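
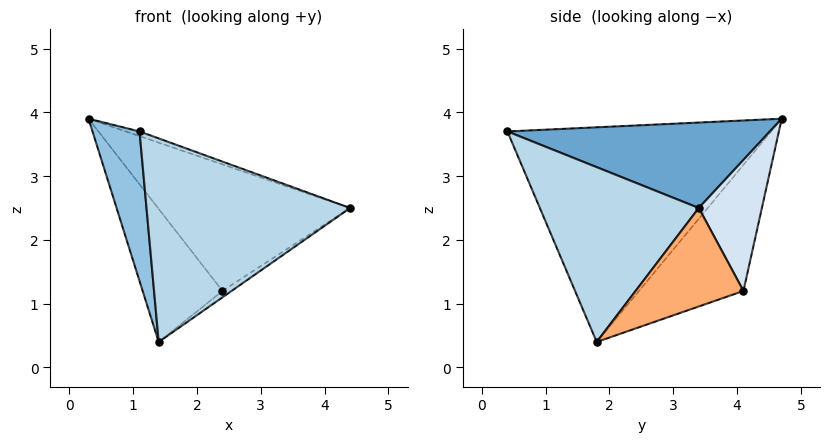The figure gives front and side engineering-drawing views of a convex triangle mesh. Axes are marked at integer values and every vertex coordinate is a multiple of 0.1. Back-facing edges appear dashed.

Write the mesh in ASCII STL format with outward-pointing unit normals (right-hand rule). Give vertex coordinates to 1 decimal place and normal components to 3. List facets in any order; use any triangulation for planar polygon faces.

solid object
 facet normal 0.328 0.017 0.945
  outer loop
   vertex 1.1 0.4 3.7
   vertex 4.4 3.4 2.5
   vertex 0.3 4.7 3.9
  endloop
 endfacet
 facet normal -0.972 -0.173 -0.162
  outer loop
   vertex 1.4 1.8 0.4
   vertex 1.1 0.4 3.7
   vertex 0.3 4.7 3.9
  endloop
 endfacet
 facet normal 0.593 -0.759 -0.268
  outer loop
   vertex 1.4 1.8 0.4
   vertex 4.4 3.4 2.5
   vertex 1.1 0.4 3.7
  endloop
 endfacet
 facet normal 0.312 0.950 0.032
  outer loop
   vertex 2.4 4.1 1.2
   vertex 0.3 4.7 3.9
   vertex 4.4 3.4 2.5
  endloop
 endfacet
 facet normal -0.635 0.485 -0.601
  outer loop
   vertex 2.4 4.1 1.2
   vertex 1.4 1.8 0.4
   vertex 0.3 4.7 3.9
  endloop
 endfacet
 facet normal 0.556 0.047 -0.830
  outer loop
   vertex 2.4 4.1 1.2
   vertex 4.4 3.4 2.5
   vertex 1.4 1.8 0.4
  endloop
 endfacet
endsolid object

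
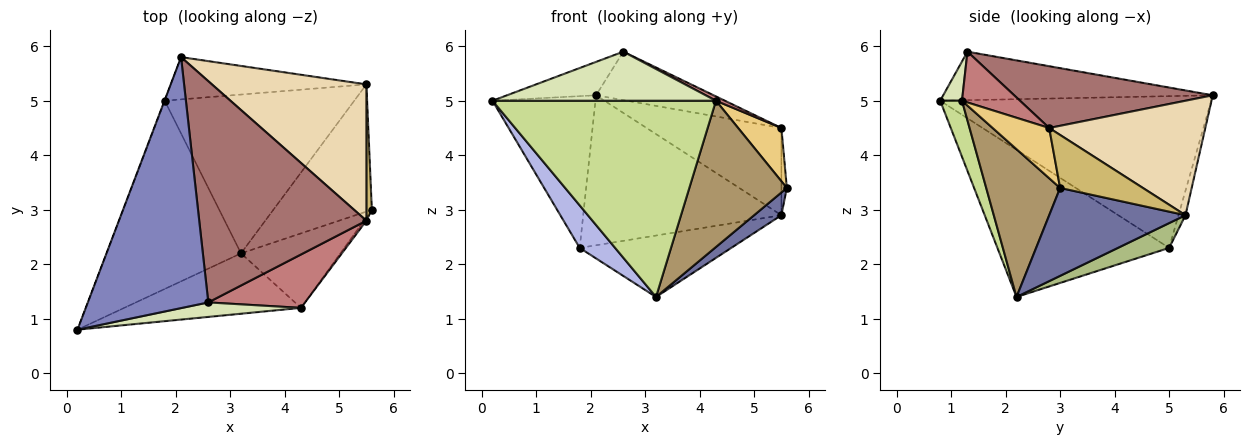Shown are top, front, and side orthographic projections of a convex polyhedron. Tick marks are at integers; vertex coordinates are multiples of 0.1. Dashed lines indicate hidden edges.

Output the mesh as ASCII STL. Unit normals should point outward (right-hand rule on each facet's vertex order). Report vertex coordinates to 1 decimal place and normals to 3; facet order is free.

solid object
 facet normal 0.660 -0.132 -0.739
  outer loop
   vertex 5.5 5.3 2.9
   vertex 5.6 3.0 3.4
   vertex 3.2 2.2 1.4
  endloop
 endfacet
 facet normal -0.371 0.122 0.921
  outer loop
   vertex 2.6 1.3 5.9
   vertex 2.1 5.8 5.1
   vertex 0.2 0.8 5.0
  endloop
 endfacet
 facet normal -0.935 0.355 -0.001
  outer loop
   vertex 1.8 5.0 2.3
   vertex 0.2 0.8 5.0
   vertex 2.1 5.8 5.1
  endloop
 endfacet
 facet normal -0.730 -0.151 -0.667
  outer loop
   vertex 1.8 5.0 2.3
   vertex 3.2 2.2 1.4
   vertex 0.2 0.8 5.0
  endloop
 endfacet
 facet normal -0.034 0.962 -0.271
  outer loop
   vertex 1.8 5.0 2.3
   vertex 2.1 5.8 5.1
   vertex 5.5 5.3 2.9
  endloop
 endfacet
 facet normal 0.121 0.358 -0.926
  outer loop
   vertex 1.8 5.0 2.3
   vertex 5.5 5.3 2.9
   vertex 3.2 2.2 1.4
  endloop
 endfacet
 facet normal 0.093 -0.952 -0.293
  outer loop
   vertex 4.3 1.2 5.0
   vertex 0.2 0.8 5.0
   vertex 3.2 2.2 1.4
  endloop
 endfacet
 facet normal 0.093 -0.955 0.282
  outer loop
   vertex 4.3 1.2 5.0
   vertex 2.6 1.3 5.9
   vertex 0.2 0.8 5.0
  endloop
 endfacet
 facet normal 0.560 -0.738 -0.376
  outer loop
   vertex 4.3 1.2 5.0
   vertex 3.2 2.2 1.4
   vertex 5.6 3.0 3.4
  endloop
 endfacet
 facet normal 0.993 0.065 0.102
  outer loop
   vertex 5.5 2.8 4.5
   vertex 5.6 3.0 3.4
   vertex 5.5 5.3 2.9
  endloop
 endfacet
 facet normal 0.794 -0.607 -0.038
  outer loop
   vertex 5.5 2.8 4.5
   vertex 4.3 1.2 5.0
   vertex 5.6 3.0 3.4
  endloop
 endfacet
 facet normal 0.530 0.457 0.714
  outer loop
   vertex 5.5 2.8 4.5
   vertex 5.5 5.3 2.9
   vertex 2.1 5.8 5.1
  endloop
 endfacet
 facet normal 0.340 0.201 0.919
  outer loop
   vertex 5.5 2.8 4.5
   vertex 2.1 5.8 5.1
   vertex 2.6 1.3 5.9
  endloop
 endfacet
 facet normal 0.463 -0.072 0.883
  outer loop
   vertex 5.5 2.8 4.5
   vertex 2.6 1.3 5.9
   vertex 4.3 1.2 5.0
  endloop
 endfacet
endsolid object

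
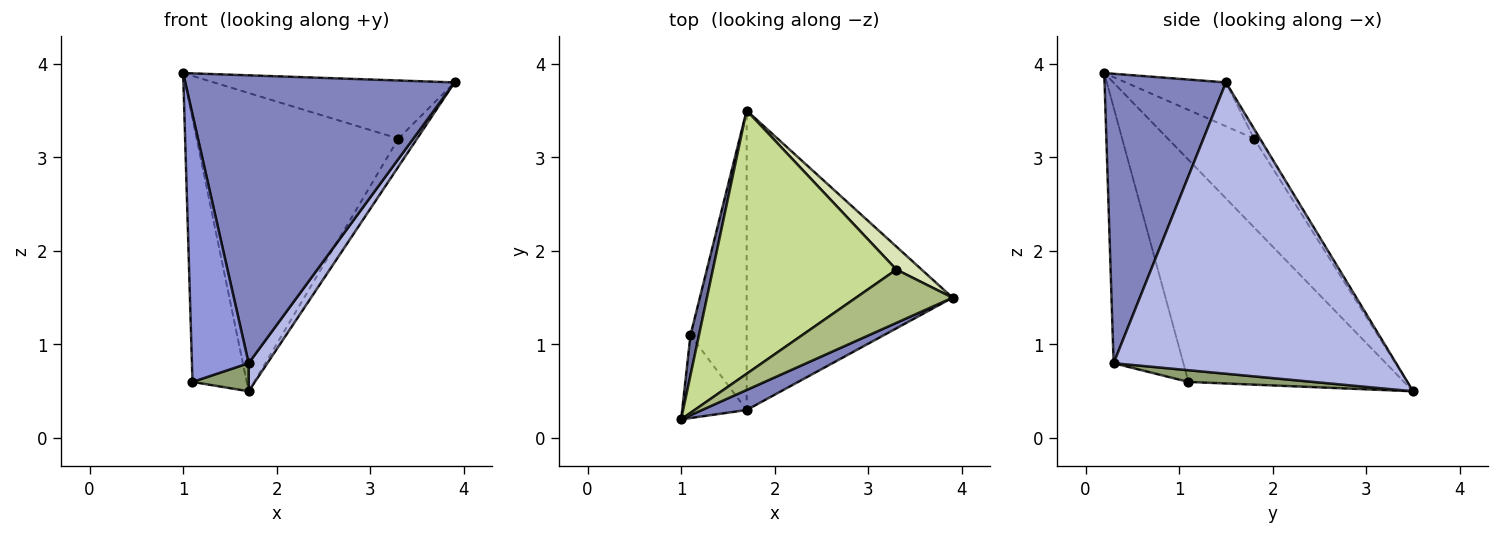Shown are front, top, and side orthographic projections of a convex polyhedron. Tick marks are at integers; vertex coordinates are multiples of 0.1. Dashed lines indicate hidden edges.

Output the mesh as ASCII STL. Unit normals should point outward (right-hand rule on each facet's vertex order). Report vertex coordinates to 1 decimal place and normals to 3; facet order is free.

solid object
 facet normal -0.969 0.244 0.037
  outer loop
   vertex 1.1 1.1 0.6
   vertex 1.0 0.2 3.9
   vertex 1.7 3.5 0.5
  endloop
 endfacet
 facet normal 0.410 -0.910 0.063
  outer loop
   vertex 1.7 0.3 0.8
   vertex 3.9 1.5 3.8
   vertex 1.0 0.2 3.9
  endloop
 endfacet
 facet normal -0.761 -0.619 -0.192
  outer loop
   vertex 1.7 0.3 0.8
   vertex 1.0 0.2 3.9
   vertex 1.1 1.1 0.6
  endloop
 endfacet
 facet normal 0.815 -0.054 -0.576
  outer loop
   vertex 1.7 0.3 0.8
   vertex 1.7 3.5 0.5
   vertex 3.9 1.5 3.8
  endloop
 endfacet
 facet normal 0.203 -0.091 -0.975
  outer loop
   vertex 1.7 0.3 0.8
   vertex 1.1 1.1 0.6
   vertex 1.7 3.5 0.5
  endloop
 endfacet
 facet normal -0.294 0.705 0.646
  outer loop
   vertex 3.3 1.8 3.2
   vertex 1.0 0.2 3.9
   vertex 3.9 1.5 3.8
  endloop
 endfacet
 facet normal -0.305 0.714 0.630
  outer loop
   vertex 3.3 1.8 3.2
   vertex 1.7 3.5 0.5
   vertex 1.0 0.2 3.9
  endloop
 endfacet
 facet normal -0.239 0.752 0.615
  outer loop
   vertex 3.3 1.8 3.2
   vertex 3.9 1.5 3.8
   vertex 1.7 3.5 0.5
  endloop
 endfacet
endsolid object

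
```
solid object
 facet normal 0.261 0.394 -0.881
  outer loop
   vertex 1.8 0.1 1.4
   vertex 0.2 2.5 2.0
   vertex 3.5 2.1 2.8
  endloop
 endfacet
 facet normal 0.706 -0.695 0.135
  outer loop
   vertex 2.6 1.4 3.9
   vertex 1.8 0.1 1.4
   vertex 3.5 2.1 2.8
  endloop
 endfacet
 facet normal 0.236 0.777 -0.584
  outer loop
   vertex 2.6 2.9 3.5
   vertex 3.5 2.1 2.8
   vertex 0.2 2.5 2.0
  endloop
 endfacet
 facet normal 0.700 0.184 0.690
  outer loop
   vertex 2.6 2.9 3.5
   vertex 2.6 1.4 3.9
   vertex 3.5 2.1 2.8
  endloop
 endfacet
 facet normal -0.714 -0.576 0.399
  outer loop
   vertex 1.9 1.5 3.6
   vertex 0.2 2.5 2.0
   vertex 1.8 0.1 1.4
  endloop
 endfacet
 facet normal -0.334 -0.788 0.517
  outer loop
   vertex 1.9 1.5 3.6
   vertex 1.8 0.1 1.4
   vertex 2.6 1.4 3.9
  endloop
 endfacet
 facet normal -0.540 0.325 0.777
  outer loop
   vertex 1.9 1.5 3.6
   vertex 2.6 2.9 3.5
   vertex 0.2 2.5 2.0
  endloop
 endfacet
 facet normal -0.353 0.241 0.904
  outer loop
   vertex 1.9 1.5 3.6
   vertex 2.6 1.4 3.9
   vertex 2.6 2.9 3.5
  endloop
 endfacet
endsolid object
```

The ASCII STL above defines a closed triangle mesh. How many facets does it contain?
8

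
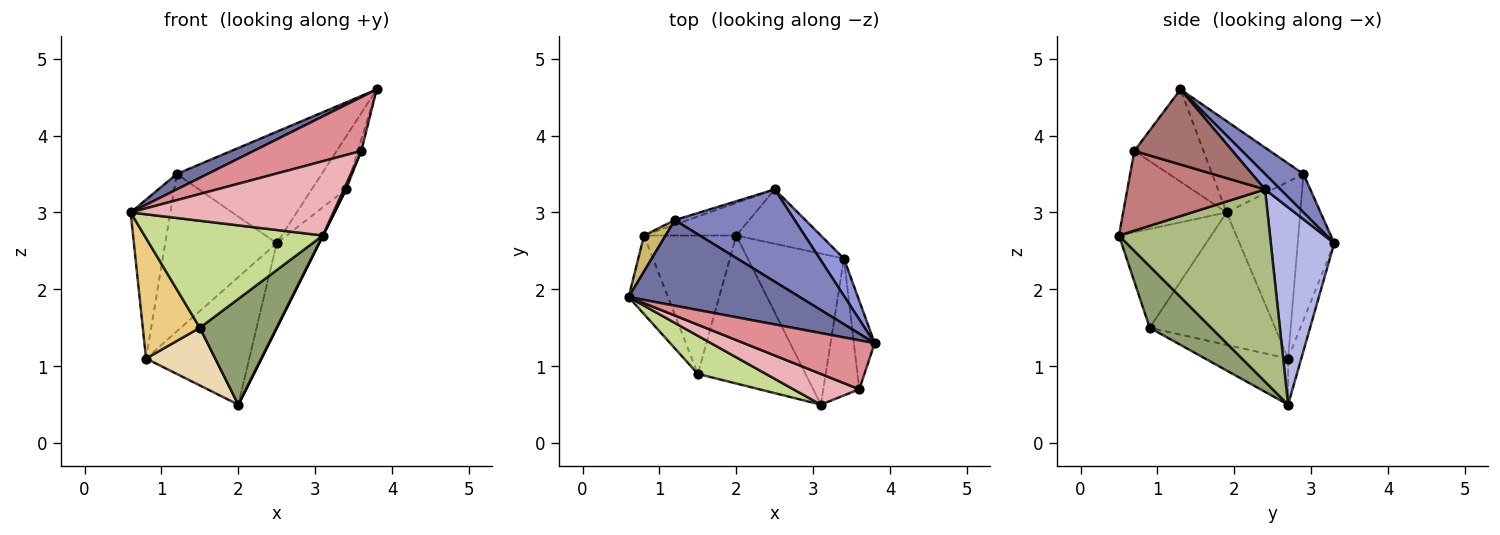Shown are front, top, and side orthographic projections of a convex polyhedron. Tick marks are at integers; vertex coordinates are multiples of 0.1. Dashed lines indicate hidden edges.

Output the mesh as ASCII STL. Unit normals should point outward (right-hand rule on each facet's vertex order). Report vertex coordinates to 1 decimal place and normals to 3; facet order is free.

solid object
 facet normal -0.465 -0.157 0.871
  outer loop
   vertex 1.2 2.9 3.5
   vertex 0.6 1.9 3.0
   vertex 3.8 1.3 4.6
  endloop
 endfacet
 facet normal 0.200 0.755 0.625
  outer loop
   vertex 1.2 2.9 3.5
   vertex 3.8 1.3 4.6
   vertex 2.5 3.3 2.6
  endloop
 endfacet
 facet normal 0.344 0.766 0.542
  outer loop
   vertex 3.4 2.4 3.3
   vertex 2.5 3.3 2.6
   vertex 3.8 1.3 4.6
  endloop
 endfacet
 facet normal 0.784 0.522 -0.336
  outer loop
   vertex 3.4 2.4 3.3
   vertex 2.0 2.7 0.5
   vertex 2.5 3.3 2.6
  endloop
 endfacet
 facet normal 0.422 -0.527 -0.738
  outer loop
   vertex 3.1 0.5 2.7
   vertex 1.5 0.9 1.5
   vertex 2.0 2.7 0.5
  endloop
 endfacet
 facet normal 0.894 0.000 -0.447
  outer loop
   vertex 3.1 0.5 2.7
   vertex 2.0 2.7 0.5
   vertex 3.4 2.4 3.3
  endloop
 endfacet
 facet normal -0.438 -0.847 0.302
  outer loop
   vertex 3.1 0.5 2.7
   vertex 0.6 1.9 3.0
   vertex 1.5 0.9 1.5
  endloop
 endfacet
 facet normal -0.123 0.962 -0.246
  outer loop
   vertex 0.8 2.7 1.1
   vertex 2.5 3.3 2.6
   vertex 2.0 2.7 0.5
  endloop
 endfacet
 facet normal -0.311 0.950 -0.027
  outer loop
   vertex 0.8 2.7 1.1
   vertex 1.2 2.9 3.5
   vertex 2.5 3.3 2.6
  endloop
 endfacet
 facet normal -0.875 0.472 0.107
  outer loop
   vertex 0.8 2.7 1.1
   vertex 0.6 1.9 3.0
   vertex 1.2 2.9 3.5
  endloop
 endfacet
 facet normal -0.879 -0.400 -0.261
  outer loop
   vertex 0.8 2.7 1.1
   vertex 1.5 0.9 1.5
   vertex 0.6 1.9 3.0
  endloop
 endfacet
 facet normal -0.419 -0.349 -0.838
  outer loop
   vertex 0.8 2.7 1.1
   vertex 2.0 2.7 0.5
   vertex 1.5 0.9 1.5
  endloop
 endfacet
 facet normal 0.963 0.035 -0.267
  outer loop
   vertex 3.6 0.7 3.8
   vertex 3.4 2.4 3.3
   vertex 3.8 1.3 4.6
  endloop
 endfacet
 facet normal 0.911 -0.014 -0.412
  outer loop
   vertex 3.6 0.7 3.8
   vertex 3.1 0.5 2.7
   vertex 3.4 2.4 3.3
  endloop
 endfacet
 facet normal -0.429 -0.668 0.608
  outer loop
   vertex 3.6 0.7 3.8
   vertex 3.8 1.3 4.6
   vertex 0.6 1.9 3.0
  endloop
 endfacet
 facet normal -0.427 -0.836 0.346
  outer loop
   vertex 3.6 0.7 3.8
   vertex 0.6 1.9 3.0
   vertex 3.1 0.5 2.7
  endloop
 endfacet
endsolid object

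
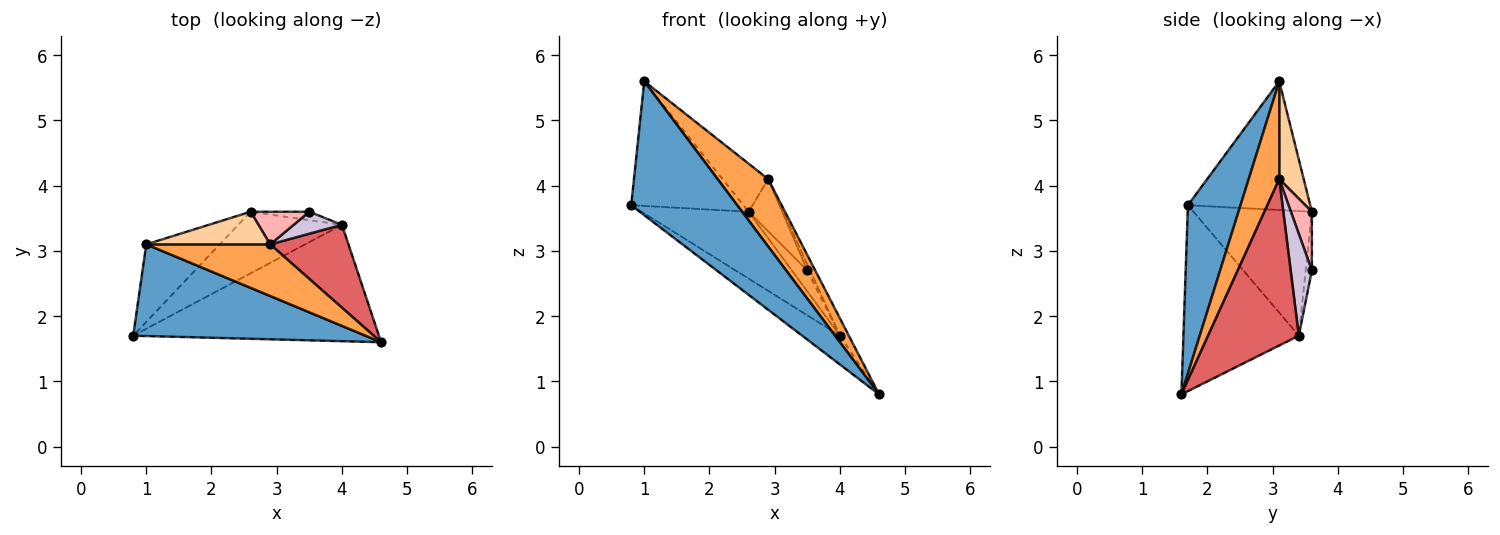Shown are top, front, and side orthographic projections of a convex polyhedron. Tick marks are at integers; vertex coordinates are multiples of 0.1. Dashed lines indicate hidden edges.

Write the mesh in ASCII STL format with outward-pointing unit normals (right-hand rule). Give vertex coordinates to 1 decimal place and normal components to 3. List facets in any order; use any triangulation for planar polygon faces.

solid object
 facet normal 0.379 -0.764 0.523
  outer loop
   vertex 1.0 3.1 5.6
   vertex 0.8 1.7 3.7
   vertex 4.6 1.6 0.8
  endloop
 endfacet
 facet normal -0.679 0.623 -0.388
  outer loop
   vertex 1.0 3.1 5.6
   vertex 2.6 3.6 3.6
   vertex 0.8 1.7 3.7
  endloop
 endfacet
 facet normal 0.433 -0.716 0.548
  outer loop
   vertex 2.9 3.1 4.1
   vertex 1.0 3.1 5.6
   vertex 4.6 1.6 0.8
  endloop
 endfacet
 facet normal 0.405 0.756 0.513
  outer loop
   vertex 2.9 3.1 4.1
   vertex 2.6 3.6 3.6
   vertex 1.0 3.1 5.6
  endloop
 endfacet
 facet normal -0.592 0.194 -0.782
  outer loop
   vertex 4.0 3.4 1.7
   vertex 4.6 1.6 0.8
   vertex 0.8 1.7 3.7
  endloop
 endfacet
 facet normal -0.631 0.570 -0.525
  outer loop
   vertex 4.0 3.4 1.7
   vertex 0.8 1.7 3.7
   vertex 2.6 3.6 3.6
  endloop
 endfacet
 facet normal 0.901 0.088 0.424
  outer loop
   vertex 4.0 3.4 1.7
   vertex 2.9 3.1 4.1
   vertex 4.6 1.6 0.8
  endloop
 endfacet
 facet normal 0.468 0.749 0.468
  outer loop
   vertex 3.5 3.6 2.7
   vertex 2.6 3.6 3.6
   vertex 2.9 3.1 4.1
  endloop
 endfacet
 facet normal -0.348 0.870 -0.348
  outer loop
   vertex 3.5 3.6 2.7
   vertex 4.0 3.4 1.7
   vertex 2.6 3.6 3.6
  endloop
 endfacet
 facet normal 0.898 0.115 0.426
  outer loop
   vertex 3.5 3.6 2.7
   vertex 2.9 3.1 4.1
   vertex 4.0 3.4 1.7
  endloop
 endfacet
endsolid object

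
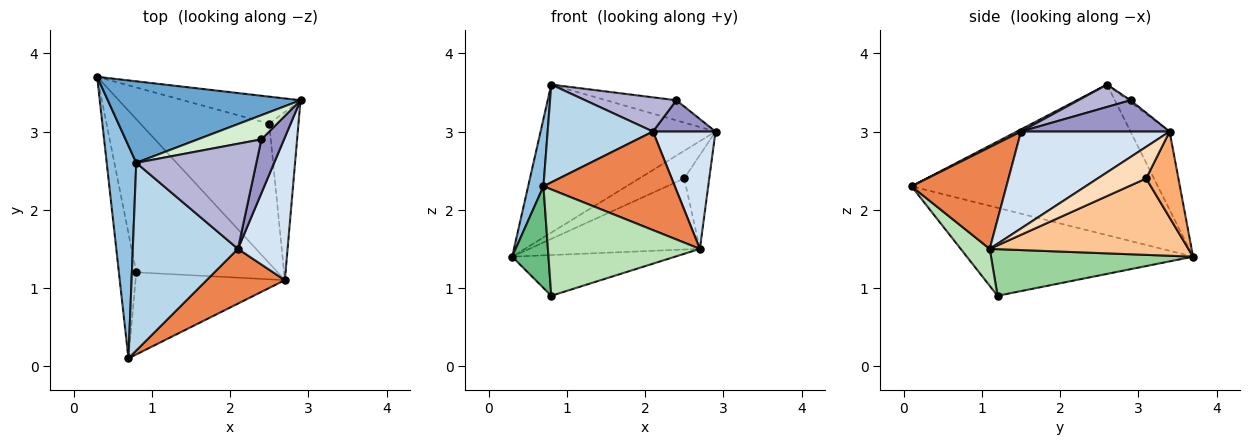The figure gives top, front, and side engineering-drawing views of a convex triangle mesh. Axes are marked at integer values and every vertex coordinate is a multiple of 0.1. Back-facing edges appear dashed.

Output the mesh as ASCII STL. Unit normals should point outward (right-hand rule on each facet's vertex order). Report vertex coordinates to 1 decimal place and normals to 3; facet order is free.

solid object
 facet normal -0.192 0.860 0.473
  outer loop
   vertex 0.8 2.6 3.6
   vertex 2.9 3.4 3.0
   vertex 0.3 3.7 1.4
  endloop
 endfacet
 facet normal -0.979 -0.061 0.192
  outer loop
   vertex 0.8 2.6 3.6
   vertex 0.3 3.7 1.4
   vertex 0.7 0.1 2.3
  endloop
 endfacet
 facet normal 0.018 -0.462 0.887
  outer loop
   vertex 2.1 1.5 3.0
   vertex 0.8 2.6 3.6
   vertex 0.7 0.1 2.3
  endloop
 endfacet
 facet normal 0.833 -0.351 0.427
  outer loop
   vertex 2.1 1.5 3.0
   vertex 2.7 1.1 1.5
   vertex 2.9 3.4 3.0
  endloop
 endfacet
 facet normal 0.534 -0.739 0.411
  outer loop
   vertex 2.1 1.5 3.0
   vertex 0.7 0.1 2.3
   vertex 2.7 1.1 1.5
  endloop
 endfacet
 facet normal 0.456 0.636 -0.622
  outer loop
   vertex 2.5 3.1 2.4
   vertex 0.3 3.7 1.4
   vertex 2.9 3.4 3.0
  endloop
 endfacet
 facet normal 0.467 0.401 -0.788
  outer loop
   vertex 2.5 3.1 2.4
   vertex 2.7 1.1 1.5
   vertex 0.3 3.7 1.4
  endloop
 endfacet
 facet normal 0.687 0.354 -0.635
  outer loop
   vertex 2.5 3.1 2.4
   vertex 2.9 3.4 3.0
   vertex 2.7 1.1 1.5
  endloop
 endfacet
 facet normal -0.969 -0.156 -0.191
  outer loop
   vertex 0.8 1.2 0.9
   vertex 0.7 0.1 2.3
   vertex 0.3 3.7 1.4
  endloop
 endfacet
 facet normal 0.304 0.245 -0.921
  outer loop
   vertex 0.8 1.2 0.9
   vertex 0.3 3.7 1.4
   vertex 2.7 1.1 1.5
  endloop
 endfacet
 facet normal 0.150 -0.783 -0.604
  outer loop
   vertex 0.8 1.2 0.9
   vertex 2.7 1.1 1.5
   vertex 0.7 0.1 2.3
  endloop
 endfacet
 facet normal -0.024 0.639 0.769
  outer loop
   vertex 2.4 2.9 3.4
   vertex 2.9 3.4 3.0
   vertex 0.8 2.6 3.6
  endloop
 endfacet
 facet normal 0.767 -0.323 0.555
  outer loop
   vertex 2.4 2.9 3.4
   vertex 2.1 1.5 3.0
   vertex 2.9 3.4 3.0
  endloop
 endfacet
 facet normal 0.174 -0.305 0.936
  outer loop
   vertex 2.4 2.9 3.4
   vertex 0.8 2.6 3.6
   vertex 2.1 1.5 3.0
  endloop
 endfacet
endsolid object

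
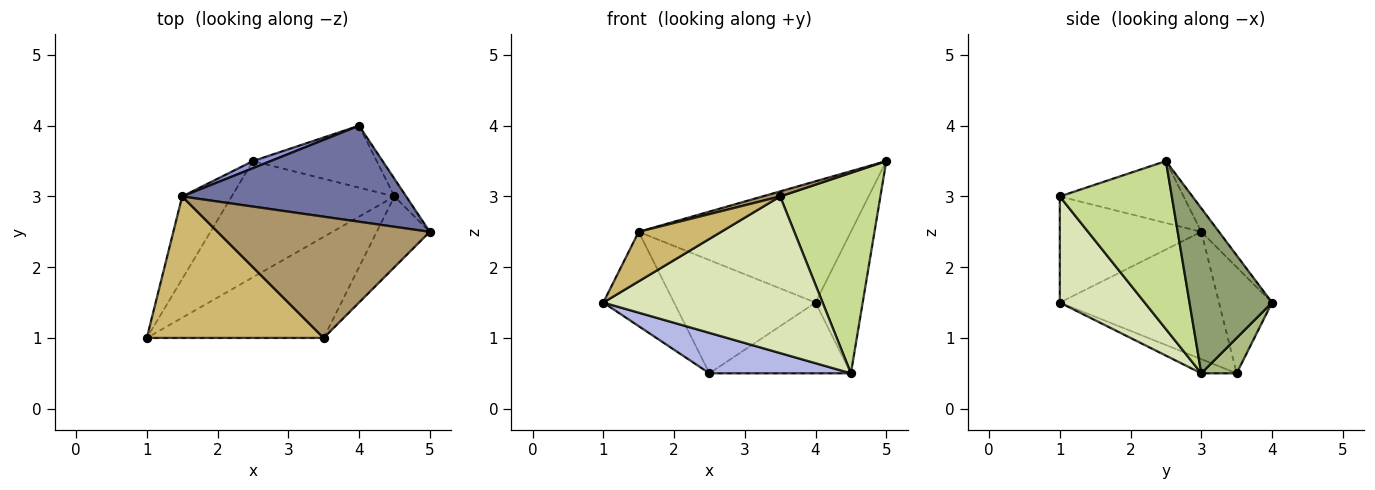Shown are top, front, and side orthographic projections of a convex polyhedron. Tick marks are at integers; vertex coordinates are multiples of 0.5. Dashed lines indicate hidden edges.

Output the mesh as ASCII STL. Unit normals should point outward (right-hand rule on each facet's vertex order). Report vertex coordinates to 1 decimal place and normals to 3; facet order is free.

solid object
 facet normal -0.065 0.782 0.619
  outer loop
   vertex 1.5 3.0 2.5
   vertex 5.0 2.5 3.5
   vertex 4.0 4.0 1.5
  endloop
 endfacet
 facet normal -0.861 0.383 -0.335
  outer loop
   vertex 1.5 3.0 2.5
   vertex 2.5 3.5 0.5
   vertex 1.0 1.0 1.5
  endloop
 endfacet
 facet normal -0.351 0.935 0.058
  outer loop
   vertex 1.5 3.0 2.5
   vertex 4.0 4.0 1.5
   vertex 2.5 3.5 0.5
  endloop
 endfacet
 facet normal -0.082 -0.327 -0.941
  outer loop
   vertex 4.5 3.0 0.5
   vertex 1.0 1.0 1.5
   vertex 2.5 3.5 0.5
  endloop
 endfacet
 facet normal 0.867 0.495 -0.062
  outer loop
   vertex 4.5 3.0 0.5
   vertex 4.0 4.0 1.5
   vertex 5.0 2.5 3.5
  endloop
 endfacet
 facet normal 0.185 0.740 -0.647
  outer loop
   vertex 4.5 3.0 0.5
   vertex 2.5 3.5 0.5
   vertex 4.0 4.0 1.5
  endloop
 endfacet
 facet normal 0.725 -0.649 -0.229
  outer loop
   vertex 3.5 1.0 3.0
   vertex 4.5 3.0 0.5
   vertex 5.0 2.5 3.5
  endloop
 endfacet
 facet normal 0.309 -0.799 -0.516
  outer loop
   vertex 3.5 1.0 3.0
   vertex 1.0 1.0 1.5
   vertex 4.5 3.0 0.5
  endloop
 endfacet
 facet normal -0.280 -0.040 0.959
  outer loop
   vertex 3.5 1.0 3.0
   vertex 5.0 2.5 3.5
   vertex 1.5 3.0 2.5
  endloop
 endfacet
 facet normal -0.493 -0.287 0.821
  outer loop
   vertex 3.5 1.0 3.0
   vertex 1.5 3.0 2.5
   vertex 1.0 1.0 1.5
  endloop
 endfacet
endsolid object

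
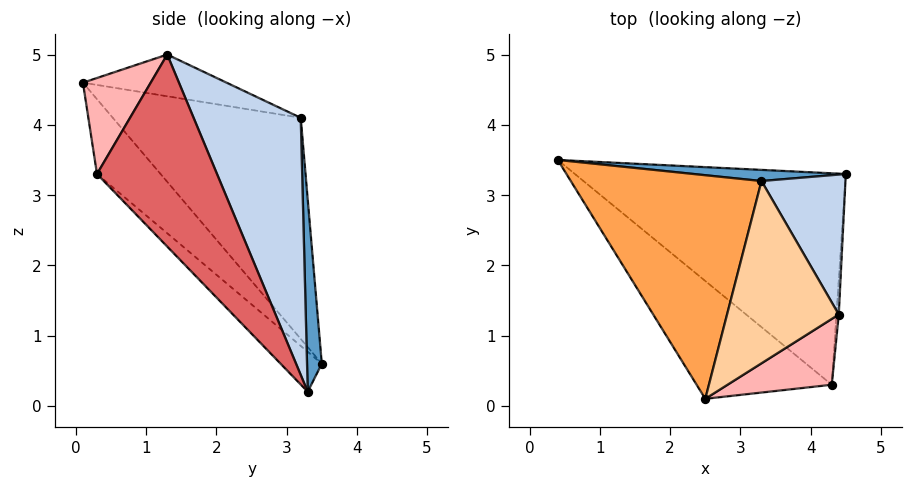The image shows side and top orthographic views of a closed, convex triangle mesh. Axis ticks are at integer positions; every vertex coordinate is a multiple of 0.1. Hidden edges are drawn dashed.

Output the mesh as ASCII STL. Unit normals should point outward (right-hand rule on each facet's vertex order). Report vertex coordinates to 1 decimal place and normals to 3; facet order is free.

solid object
 facet normal 0.053 0.998 0.042
  outer loop
   vertex 3.3 3.2 4.1
   vertex 4.5 3.3 0.2
   vertex 0.4 3.5 0.6
  endloop
 endfacet
 facet normal 0.780 0.572 0.255
  outer loop
   vertex 3.3 3.2 4.1
   vertex 4.4 1.3 5.0
   vertex 4.5 3.3 0.2
  endloop
 endfacet
 facet normal -0.725 0.288 0.625
  outer loop
   vertex 3.3 3.2 4.1
   vertex 0.4 3.5 0.6
   vertex 2.5 0.1 4.6
  endloop
 endfacet
 facet normal -0.340 0.235 0.911
  outer loop
   vertex 3.3 3.2 4.1
   vertex 2.5 0.1 4.6
   vertex 4.4 1.3 5.0
  endloop
 endfacet
 facet normal -0.103 -0.712 -0.695
  outer loop
   vertex 4.3 0.3 3.3
   vertex 0.4 3.5 0.6
   vertex 4.5 3.3 0.2
  endloop
 endfacet
 facet normal -0.291 -0.799 -0.526
  outer loop
   vertex 4.3 0.3 3.3
   vertex 2.5 0.1 4.6
   vertex 0.4 3.5 0.6
  endloop
 endfacet
 facet normal 0.997 -0.079 -0.012
  outer loop
   vertex 4.3 0.3 3.3
   vertex 4.5 3.3 0.2
   vertex 4.4 1.3 5.0
  endloop
 endfacet
 facet normal 0.410 -0.797 0.445
  outer loop
   vertex 4.3 0.3 3.3
   vertex 4.4 1.3 5.0
   vertex 2.5 0.1 4.6
  endloop
 endfacet
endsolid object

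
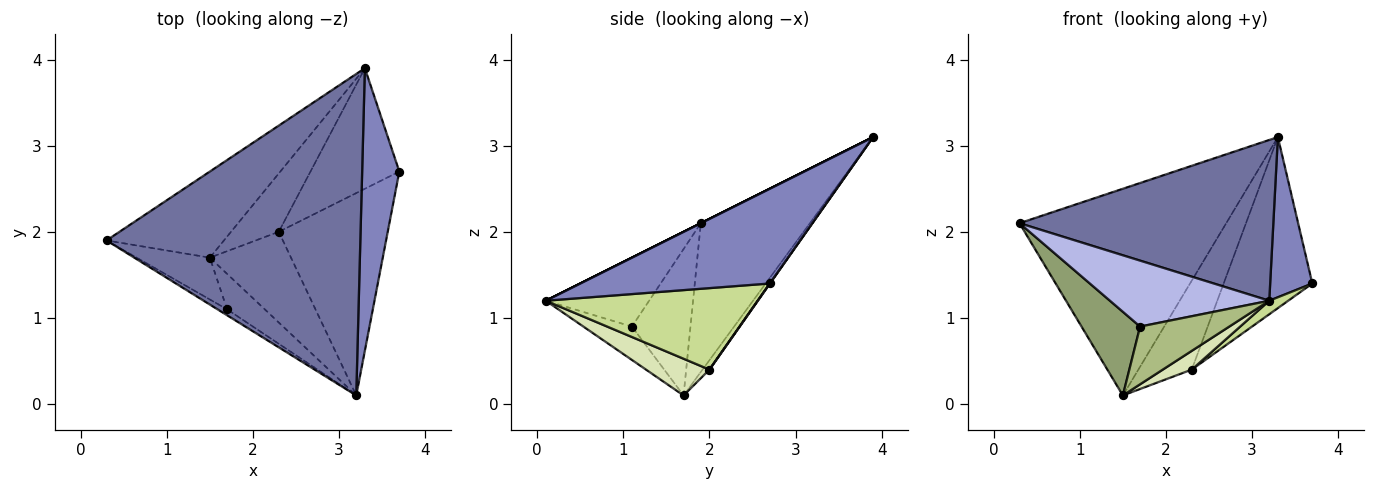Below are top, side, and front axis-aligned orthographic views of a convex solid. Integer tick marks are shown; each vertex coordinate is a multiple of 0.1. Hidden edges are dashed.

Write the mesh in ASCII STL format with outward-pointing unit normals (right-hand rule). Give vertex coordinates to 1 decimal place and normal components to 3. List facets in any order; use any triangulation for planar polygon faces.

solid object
 facet normal 0.000 -0.447 0.894
  outer loop
   vertex 3.3 3.9 3.1
   vertex 0.3 1.9 2.1
   vertex 3.2 0.1 1.2
  endloop
 endfacet
 facet normal 0.912 -0.203 0.358
  outer loop
   vertex 3.3 3.9 3.1
   vertex 3.2 0.1 1.2
   vertex 3.7 2.7 1.4
  endloop
 endfacet
 facet normal -0.438 0.830 -0.346
  outer loop
   vertex 3.3 3.9 3.1
   vertex 1.5 1.7 0.1
   vertex 0.3 1.9 2.1
  endloop
 endfacet
 facet normal -0.543 -0.837 -0.075
  outer loop
   vertex 1.7 1.1 0.9
   vertex 3.2 0.1 1.2
   vertex 0.3 1.9 2.1
  endloop
 endfacet
 facet normal -0.667 -0.667 -0.333
  outer loop
   vertex 1.7 1.1 0.9
   vertex 0.3 1.9 2.1
   vertex 1.5 1.7 0.1
  endloop
 endfacet
 facet normal -0.420 -0.773 -0.475
  outer loop
   vertex 1.7 1.1 0.9
   vertex 1.5 1.7 0.1
   vertex 3.2 0.1 1.2
  endloop
 endfacet
 facet normal 0.598 -0.053 -0.800
  outer loop
   vertex 2.3 2.0 0.4
   vertex 3.7 2.7 1.4
   vertex 3.2 0.1 1.2
  endloop
 endfacet
 facet normal 0.405 -0.185 -0.895
  outer loop
   vertex 2.3 2.0 0.4
   vertex 3.2 0.1 1.2
   vertex 1.5 1.7 0.1
  endloop
 endfacet
 facet normal 0.003 0.817 -0.576
  outer loop
   vertex 2.3 2.0 0.4
   vertex 3.3 3.9 3.1
   vertex 3.7 2.7 1.4
  endloop
 endfacet
 facet normal -0.107 0.831 -0.545
  outer loop
   vertex 2.3 2.0 0.4
   vertex 1.5 1.7 0.1
   vertex 3.3 3.9 3.1
  endloop
 endfacet
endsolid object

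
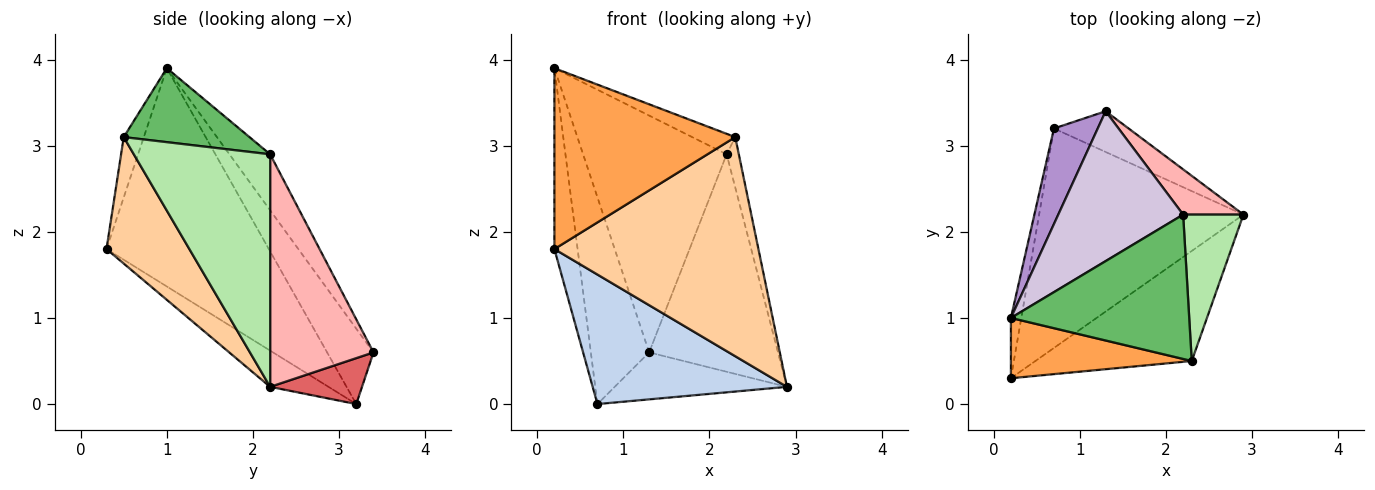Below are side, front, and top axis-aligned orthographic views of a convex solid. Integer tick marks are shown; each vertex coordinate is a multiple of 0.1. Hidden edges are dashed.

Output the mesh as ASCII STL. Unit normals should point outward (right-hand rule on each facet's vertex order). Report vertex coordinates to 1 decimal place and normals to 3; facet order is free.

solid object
 facet normal -0.989 0.141 -0.047
  outer loop
   vertex 0.2 0.3 1.8
   vertex 0.2 1.0 3.9
   vertex 0.7 3.2 0.0
  endloop
 endfacet
 facet normal -0.151 -0.502 -0.851
  outer loop
   vertex 0.2 0.3 1.8
   vertex 0.7 3.2 0.0
   vertex 2.9 2.2 0.2
  endloop
 endfacet
 facet normal -0.105 -0.943 0.314
  outer loop
   vertex 2.3 0.5 3.1
   vertex 0.2 1.0 3.9
   vertex 0.2 0.3 1.8
  endloop
 endfacet
 facet normal 0.341 -0.840 -0.422
  outer loop
   vertex 2.3 0.5 3.1
   vertex 0.2 0.3 1.8
   vertex 2.9 2.2 0.2
  endloop
 endfacet
 facet normal 0.380 0.130 0.916
  outer loop
   vertex 2.2 2.2 2.9
   vertex 0.2 1.0 3.9
   vertex 2.3 0.5 3.1
  endloop
 endfacet
 facet normal 0.964 0.086 0.250
  outer loop
   vertex 2.2 2.2 2.9
   vertex 2.3 0.5 3.1
   vertex 2.9 2.2 0.2
  endloop
 endfacet
 facet normal 0.374 0.701 -0.607
  outer loop
   vertex 1.3 3.4 0.6
   vertex 2.9 2.2 0.2
   vertex 0.7 3.2 0.0
  endloop
 endfacet
 facet normal 0.618 0.770 0.160
  outer loop
   vertex 1.3 3.4 0.6
   vertex 2.2 2.2 2.9
   vertex 2.9 2.2 0.2
  endloop
 endfacet
 facet normal -0.585 0.736 0.340
  outer loop
   vertex 1.3 3.4 0.6
   vertex 0.7 3.2 0.0
   vertex 0.2 1.0 3.9
  endloop
 endfacet
 facet normal -0.233 0.822 0.520
  outer loop
   vertex 1.3 3.4 0.6
   vertex 0.2 1.0 3.9
   vertex 2.2 2.2 2.9
  endloop
 endfacet
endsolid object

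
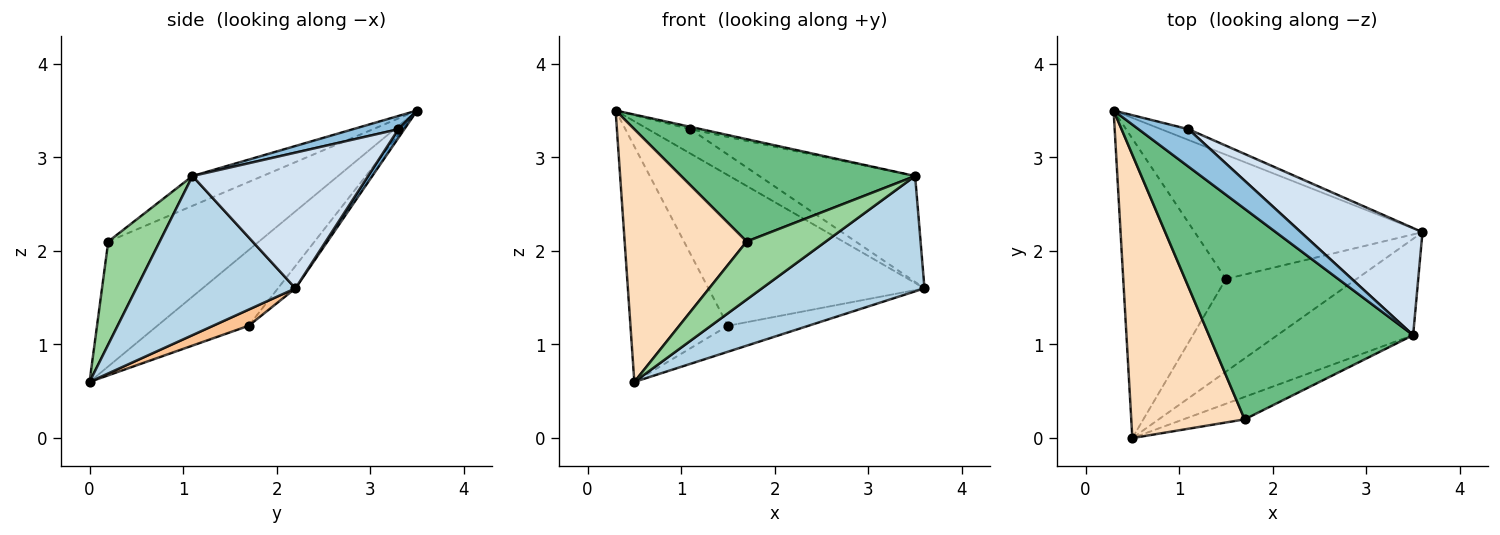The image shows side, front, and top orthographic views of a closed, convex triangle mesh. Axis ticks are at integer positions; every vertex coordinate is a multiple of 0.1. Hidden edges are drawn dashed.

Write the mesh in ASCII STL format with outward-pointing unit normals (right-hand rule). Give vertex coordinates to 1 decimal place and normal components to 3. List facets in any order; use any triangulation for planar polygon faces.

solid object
 facet normal 0.127 0.907 -0.401
  outer loop
   vertex 1.1 3.3 3.3
   vertex 3.6 2.2 1.6
   vertex 0.3 3.5 3.5
  endloop
 endfacet
 facet normal 0.256 0.060 0.965
  outer loop
   vertex 3.5 1.1 2.8
   vertex 1.1 3.3 3.3
   vertex 0.3 3.5 3.5
  endloop
 endfacet
 facet normal 0.601 -0.614 -0.512
  outer loop
   vertex 3.5 1.1 2.8
   vertex 0.5 0.0 0.6
   vertex 3.6 2.2 1.6
  endloop
 endfacet
 facet normal 0.621 0.551 0.557
  outer loop
   vertex 3.5 1.1 2.8
   vertex 3.6 2.2 1.6
   vertex 1.1 3.3 3.3
  endloop
 endfacet
 facet normal -0.062 0.770 -0.635
  outer loop
   vertex 1.5 1.7 1.2
   vertex 0.3 3.5 3.5
   vertex 3.6 2.2 1.6
  endloop
 endfacet
 facet normal -0.501 0.535 -0.680
  outer loop
   vertex 1.5 1.7 1.2
   vertex 0.5 0.0 0.6
   vertex 0.3 3.5 3.5
  endloop
 endfacet
 facet normal 0.118 0.268 -0.956
  outer loop
   vertex 1.5 1.7 1.2
   vertex 3.6 2.2 1.6
   vertex 0.5 0.0 0.6
  endloop
 endfacet
 facet normal -0.635 -0.514 0.577
  outer loop
   vertex 1.7 0.2 2.1
   vertex 0.3 3.5 3.5
   vertex 0.5 0.0 0.6
  endloop
 endfacet
 facet normal -0.130 -0.433 0.892
  outer loop
   vertex 1.7 0.2 2.1
   vertex 3.5 1.1 2.8
   vertex 0.3 3.5 3.5
  endloop
 endfacet
 facet normal 0.519 -0.797 -0.309
  outer loop
   vertex 1.7 0.2 2.1
   vertex 0.5 0.0 0.6
   vertex 3.5 1.1 2.8
  endloop
 endfacet
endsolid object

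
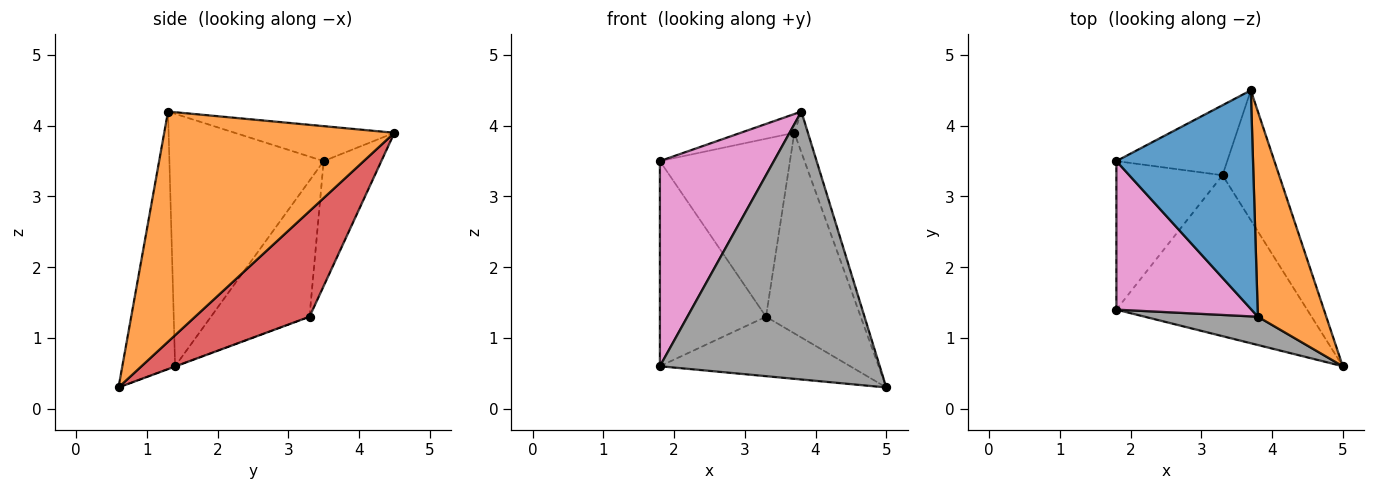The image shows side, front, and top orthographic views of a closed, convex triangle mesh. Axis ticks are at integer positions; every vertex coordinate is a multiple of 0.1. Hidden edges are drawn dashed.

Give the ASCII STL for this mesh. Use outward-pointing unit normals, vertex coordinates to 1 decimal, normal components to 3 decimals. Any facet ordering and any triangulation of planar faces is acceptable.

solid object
 facet normal -0.247 0.083 0.966
  outer loop
   vertex 3.8 1.3 4.2
   vertex 3.7 4.5 3.9
   vertex 1.8 3.5 3.5
  endloop
 endfacet
 facet normal 0.957 0.057 0.284
  outer loop
   vertex 3.8 1.3 4.2
   vertex 5.0 0.6 0.3
   vertex 3.7 4.5 3.9
  endloop
 endfacet
 facet normal -0.382 0.860 -0.338
  outer loop
   vertex 3.3 3.3 1.3
   vertex 1.8 3.5 3.5
   vertex 3.7 4.5 3.9
  endloop
 endfacet
 facet normal 0.712 0.590 -0.382
  outer loop
   vertex 3.3 3.3 1.3
   vertex 3.7 4.5 3.9
   vertex 5.0 0.6 0.3
  endloop
 endfacet
 facet normal -0.601 0.647 -0.469
  outer loop
   vertex 1.8 1.4 0.6
   vertex 1.8 3.5 3.5
   vertex 3.3 3.3 1.3
  endloop
 endfacet
 facet normal -0.001 0.347 -0.938
  outer loop
   vertex 1.8 1.4 0.6
   vertex 3.3 3.3 1.3
   vertex 5.0 0.6 0.3
  endloop
 endfacet
 facet normal -0.739 -0.546 0.395
  outer loop
   vertex 1.8 1.4 0.6
   vertex 3.8 1.3 4.2
   vertex 1.8 3.5 3.5
  endloop
 endfacet
 facet normal -0.232 -0.967 0.102
  outer loop
   vertex 1.8 1.4 0.6
   vertex 5.0 0.6 0.3
   vertex 3.8 1.3 4.2
  endloop
 endfacet
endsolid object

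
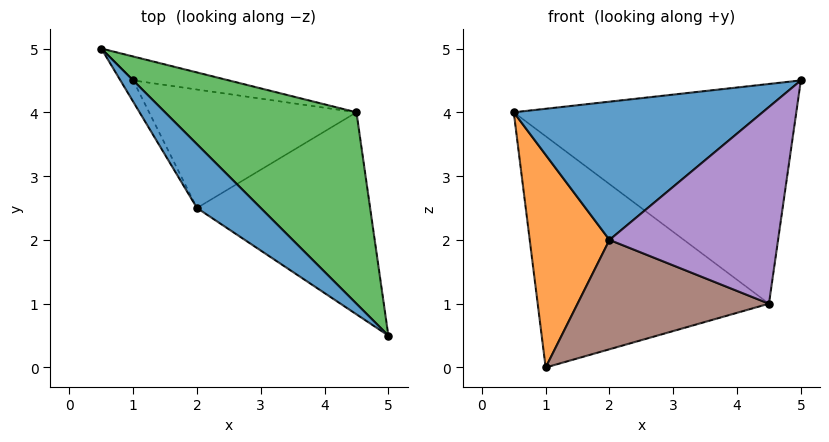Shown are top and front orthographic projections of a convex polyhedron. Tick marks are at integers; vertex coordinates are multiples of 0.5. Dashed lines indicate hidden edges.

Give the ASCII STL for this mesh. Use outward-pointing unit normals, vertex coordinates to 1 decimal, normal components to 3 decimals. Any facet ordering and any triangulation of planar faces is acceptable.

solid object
 facet normal -0.690 -0.657 0.303
  outer loop
   vertex 2.0 2.5 2.0
   vertex 5.0 0.5 4.5
   vertex 0.5 5.0 4.0
  endloop
 endfacet
 facet normal -0.873 -0.485 -0.049
  outer loop
   vertex 1.0 4.5 0.0
   vertex 2.0 2.5 2.0
   vertex 0.5 5.0 4.0
  endloop
 endfacet
 facet normal 0.563 0.623 0.543
  outer loop
   vertex 4.5 4.0 1.0
   vertex 0.5 5.0 4.0
   vertex 5.0 0.5 4.5
  endloop
 endfacet
 facet normal 0.169 0.980 -0.101
  outer loop
   vertex 4.5 4.0 1.0
   vertex 1.0 4.5 0.0
   vertex 0.5 5.0 4.0
  endloop
 endfacet
 facet normal 0.131 -0.692 -0.710
  outer loop
   vertex 4.5 4.0 1.0
   vertex 5.0 0.5 4.5
   vertex 2.0 2.5 2.0
  endloop
 endfacet
 facet normal 0.112 -0.674 -0.730
  outer loop
   vertex 4.5 4.0 1.0
   vertex 2.0 2.5 2.0
   vertex 1.0 4.5 0.0
  endloop
 endfacet
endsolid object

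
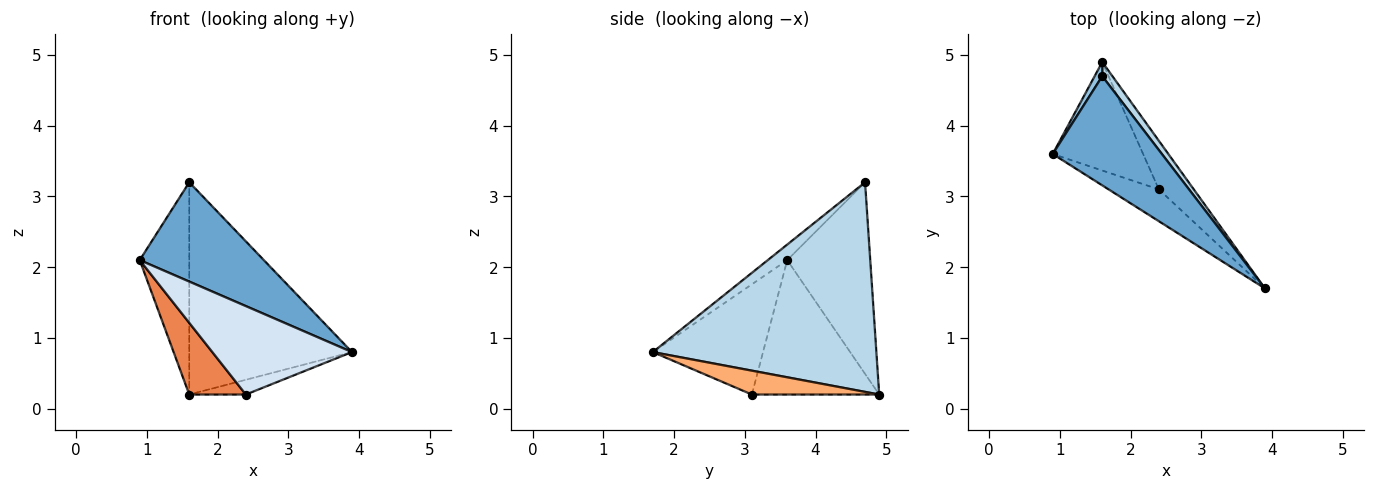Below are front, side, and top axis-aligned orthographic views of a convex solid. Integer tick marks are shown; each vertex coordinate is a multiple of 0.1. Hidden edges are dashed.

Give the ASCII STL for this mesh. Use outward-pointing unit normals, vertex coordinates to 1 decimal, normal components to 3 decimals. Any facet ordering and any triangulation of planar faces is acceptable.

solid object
 facet normal -0.105 -0.669 0.736
  outer loop
   vertex 1.6 4.7 3.2
   vertex 0.9 3.6 2.1
   vertex 3.9 1.7 0.8
  endloop
 endfacet
 facet normal -0.858 0.512 0.034
  outer loop
   vertex 1.6 4.7 3.2
   vertex 1.6 4.9 0.2
   vertex 0.9 3.6 2.1
  endloop
 endfacet
 facet normal 0.808 0.588 0.039
  outer loop
   vertex 1.6 4.7 3.2
   vertex 3.9 1.7 0.8
   vertex 1.6 4.9 0.2
  endloop
 endfacet
 facet normal -0.596 -0.755 -0.272
  outer loop
   vertex 2.4 3.1 0.2
   vertex 3.9 1.7 0.8
   vertex 0.9 3.6 2.1
  endloop
 endfacet
 facet normal -0.779 -0.346 -0.524
  outer loop
   vertex 2.4 3.1 0.2
   vertex 0.9 3.6 2.1
   vertex 1.6 4.9 0.2
  endloop
 endfacet
 facet normal 0.547 0.243 -0.801
  outer loop
   vertex 2.4 3.1 0.2
   vertex 1.6 4.9 0.2
   vertex 3.9 1.7 0.8
  endloop
 endfacet
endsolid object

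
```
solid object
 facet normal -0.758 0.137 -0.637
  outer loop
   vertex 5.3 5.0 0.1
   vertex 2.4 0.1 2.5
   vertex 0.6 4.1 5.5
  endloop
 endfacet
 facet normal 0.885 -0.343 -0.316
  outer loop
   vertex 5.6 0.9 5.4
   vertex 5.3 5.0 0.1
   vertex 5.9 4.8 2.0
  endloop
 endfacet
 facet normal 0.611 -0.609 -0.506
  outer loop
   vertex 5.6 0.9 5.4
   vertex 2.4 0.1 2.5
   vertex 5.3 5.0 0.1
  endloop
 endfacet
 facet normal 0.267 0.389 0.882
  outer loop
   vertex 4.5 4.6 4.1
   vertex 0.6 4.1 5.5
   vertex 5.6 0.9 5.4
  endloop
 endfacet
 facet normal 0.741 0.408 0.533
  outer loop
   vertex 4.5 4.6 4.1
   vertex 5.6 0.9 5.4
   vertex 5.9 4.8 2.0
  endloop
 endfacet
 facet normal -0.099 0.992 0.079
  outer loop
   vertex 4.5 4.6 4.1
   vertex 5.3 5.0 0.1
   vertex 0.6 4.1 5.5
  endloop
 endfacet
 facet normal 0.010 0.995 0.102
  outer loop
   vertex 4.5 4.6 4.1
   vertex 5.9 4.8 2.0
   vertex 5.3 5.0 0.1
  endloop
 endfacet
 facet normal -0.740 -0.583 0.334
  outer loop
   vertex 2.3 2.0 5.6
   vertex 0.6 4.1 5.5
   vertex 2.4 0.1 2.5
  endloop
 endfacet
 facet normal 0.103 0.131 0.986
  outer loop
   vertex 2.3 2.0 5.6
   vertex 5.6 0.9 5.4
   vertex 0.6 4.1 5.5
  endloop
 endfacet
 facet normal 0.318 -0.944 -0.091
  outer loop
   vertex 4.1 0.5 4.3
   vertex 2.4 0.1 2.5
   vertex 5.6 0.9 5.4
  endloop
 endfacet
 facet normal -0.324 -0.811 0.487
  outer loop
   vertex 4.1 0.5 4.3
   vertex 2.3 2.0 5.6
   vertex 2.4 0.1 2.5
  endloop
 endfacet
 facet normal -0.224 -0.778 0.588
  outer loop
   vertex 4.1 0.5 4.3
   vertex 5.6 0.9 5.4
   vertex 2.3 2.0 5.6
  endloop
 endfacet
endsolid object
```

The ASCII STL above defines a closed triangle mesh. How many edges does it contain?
18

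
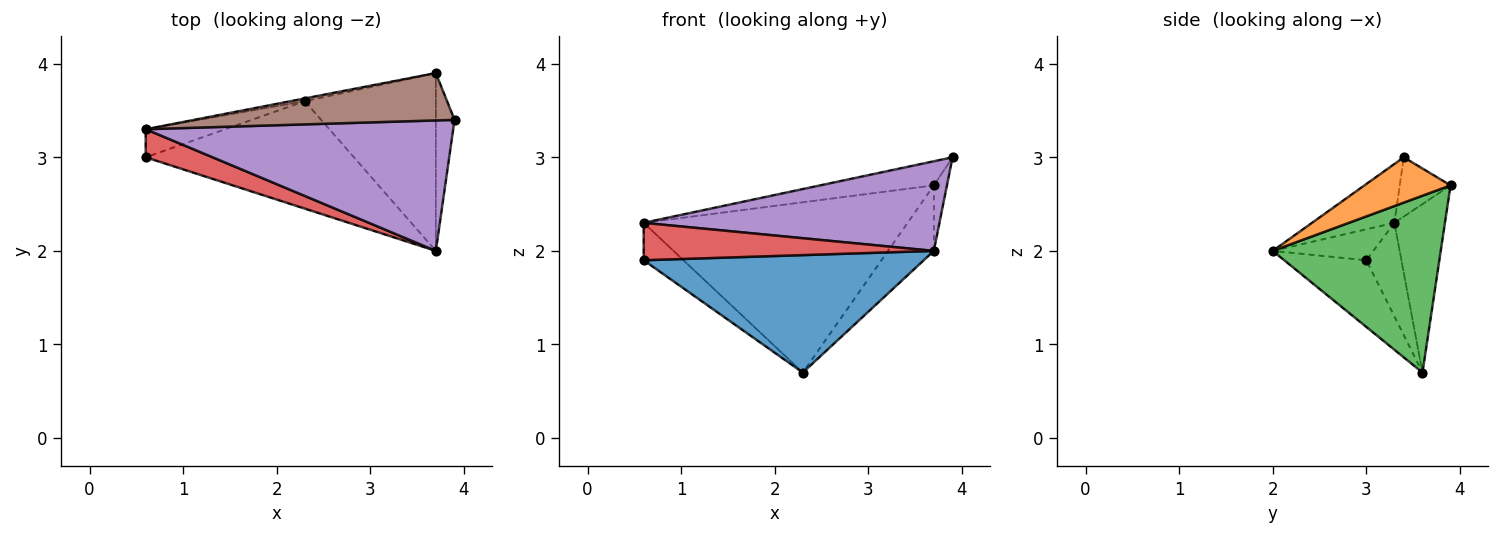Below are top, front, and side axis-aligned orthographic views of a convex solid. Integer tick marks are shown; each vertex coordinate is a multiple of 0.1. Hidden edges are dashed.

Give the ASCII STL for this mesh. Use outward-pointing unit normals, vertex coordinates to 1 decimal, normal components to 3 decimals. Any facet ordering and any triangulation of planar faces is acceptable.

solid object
 facet normal -0.211 -0.721 -0.660
  outer loop
   vertex 2.3 3.6 0.7
   vertex 3.7 2.0 2.0
   vertex 0.6 3.0 1.9
  endloop
 endfacet
 facet normal 0.915 0.139 -0.378
  outer loop
   vertex 3.7 3.9 2.7
   vertex 3.9 3.4 3.0
   vertex 3.7 2.0 2.0
  endloop
 endfacet
 facet normal 0.785 0.214 -0.582
  outer loop
   vertex 3.7 3.9 2.7
   vertex 3.7 2.0 2.0
   vertex 2.3 3.6 0.7
  endloop
 endfacet
 facet normal -0.267 -0.771 0.578
  outer loop
   vertex 0.6 3.3 2.3
   vertex 0.6 3.0 1.9
   vertex 3.7 2.0 2.0
  endloop
 endfacet
 facet normal -0.156 -0.559 0.814
  outer loop
   vertex 0.6 3.3 2.3
   vertex 3.7 2.0 2.0
   vertex 3.9 3.4 3.0
  endloop
 endfacet
 facet normal -0.199 0.445 0.873
  outer loop
   vertex 0.6 3.3 2.3
   vertex 3.9 3.4 3.0
   vertex 3.7 3.9 2.7
  endloop
 endfacet
 facet normal -0.577 0.654 -0.490
  outer loop
   vertex 0.6 3.3 2.3
   vertex 2.3 3.6 0.7
   vertex 0.6 3.0 1.9
  endloop
 endfacet
 facet normal -0.188 0.982 -0.016
  outer loop
   vertex 0.6 3.3 2.3
   vertex 3.7 3.9 2.7
   vertex 2.3 3.6 0.7
  endloop
 endfacet
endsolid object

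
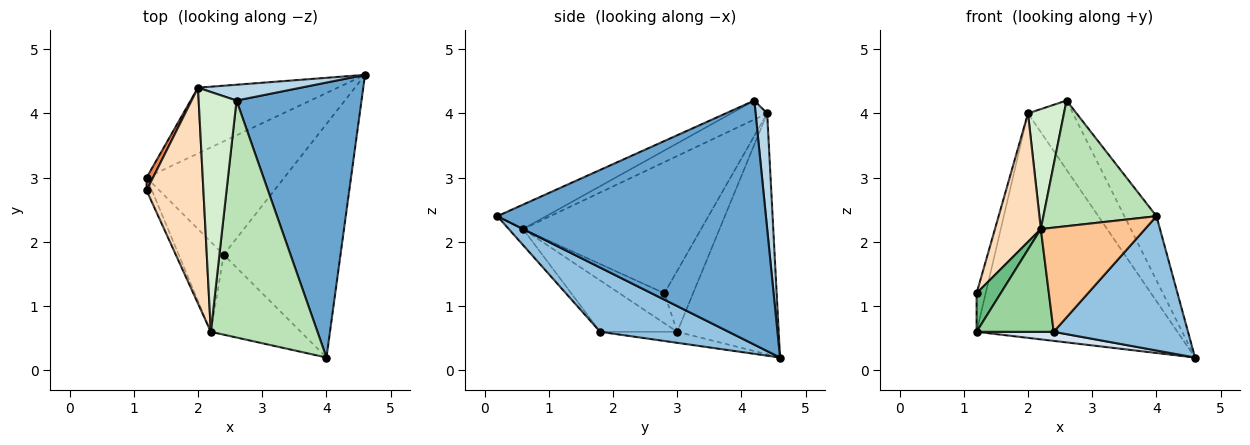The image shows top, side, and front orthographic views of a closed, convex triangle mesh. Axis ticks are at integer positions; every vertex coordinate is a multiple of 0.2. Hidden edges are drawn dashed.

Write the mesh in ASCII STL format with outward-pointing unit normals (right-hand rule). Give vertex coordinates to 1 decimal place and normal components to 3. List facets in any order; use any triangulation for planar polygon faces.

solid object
 facet normal 0.885 0.106 0.453
  outer loop
   vertex 2.6 4.2 4.2
   vertex 4.0 0.2 2.4
   vertex 4.6 4.6 0.2
  endloop
 endfacet
 facet normal 0.430 -0.450 -0.783
  outer loop
   vertex 2.4 1.8 0.6
   vertex 4.6 4.6 0.2
   vertex 4.0 0.2 2.4
  endloop
 endfacet
 facet normal 0.243 0.946 0.216
  outer loop
   vertex 2.0 4.4 4.0
   vertex 2.6 4.2 4.2
   vertex 4.6 4.6 0.2
  endloop
 endfacet
 facet normal -0.079 -0.079 -0.994
  outer loop
   vertex 1.2 3.0 0.6
   vertex 4.6 4.6 0.2
   vertex 2.4 1.8 0.6
  endloop
 endfacet
 facet normal -0.949 0.300 0.100
  outer loop
   vertex 1.2 3.0 0.6
   vertex 1.2 2.8 1.2
   vertex 2.0 4.4 4.0
  endloop
 endfacet
 facet normal -0.436 0.864 -0.253
  outer loop
   vertex 1.2 3.0 0.6
   vertex 2.0 4.4 4.0
   vertex 4.6 4.6 0.2
  endloop
 endfacet
 facet normal -0.108 -0.789 -0.605
  outer loop
   vertex 2.2 0.6 2.2
   vertex 2.4 1.8 0.6
   vertex 4.0 0.2 2.4
  endloop
 endfacet
 facet normal -0.893 -0.230 0.387
  outer loop
   vertex 2.2 0.6 2.2
   vertex 2.0 4.4 4.0
   vertex 1.2 2.8 1.2
  endloop
 endfacet
 facet normal -0.871 -0.466 -0.155
  outer loop
   vertex 2.2 0.6 2.2
   vertex 1.2 2.8 1.2
   vertex 1.2 3.0 0.6
  endloop
 endfacet
 facet normal -0.601 -0.601 -0.526
  outer loop
   vertex 2.2 0.6 2.2
   vertex 1.2 3.0 0.6
   vertex 2.4 1.8 0.6
  endloop
 endfacet
 facet normal -0.198 -0.459 0.866
  outer loop
   vertex 2.2 0.6 2.2
   vertex 4.0 0.2 2.4
   vertex 2.6 4.2 4.2
  endloop
 endfacet
 facet normal -0.408 -0.408 0.816
  outer loop
   vertex 2.2 0.6 2.2
   vertex 2.6 4.2 4.2
   vertex 2.0 4.4 4.0
  endloop
 endfacet
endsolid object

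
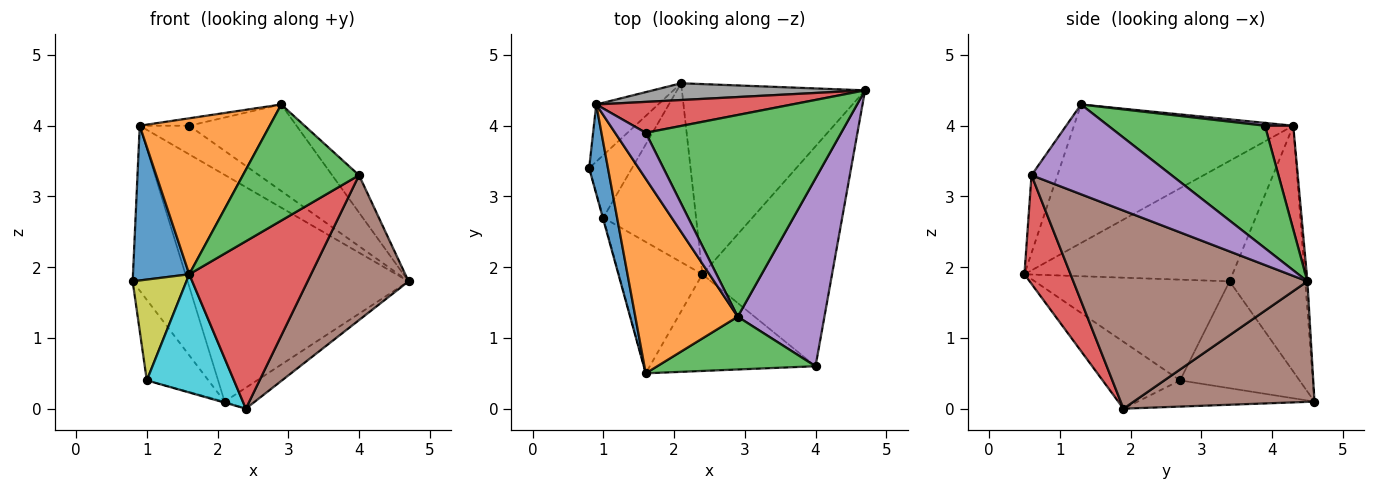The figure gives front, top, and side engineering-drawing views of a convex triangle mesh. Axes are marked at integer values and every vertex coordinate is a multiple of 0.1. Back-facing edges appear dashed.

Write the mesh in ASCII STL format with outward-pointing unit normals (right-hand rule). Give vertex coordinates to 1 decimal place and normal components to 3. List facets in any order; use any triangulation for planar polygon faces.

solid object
 facet normal -0.955 -0.258 0.149
  outer loop
   vertex 0.9 4.3 4.0
   vertex 0.8 3.4 1.8
   vertex 1.6 0.5 1.9
  endloop
 endfacet
 facet normal -0.726 -0.430 0.537
  outer loop
   vertex 0.9 4.3 4.0
   vertex 1.6 0.5 1.9
   vertex 2.9 1.3 4.3
  endloop
 endfacet
 facet normal 0.499 0.341 0.796
  outer loop
   vertex 1.6 3.9 4.0
   vertex 2.9 1.3 4.3
   vertex 4.7 4.5 1.8
  endloop
 endfacet
 facet normal 0.362 0.634 0.683
  outer loop
   vertex 1.6 3.9 4.0
   vertex 4.7 4.5 1.8
   vertex 0.9 4.3 4.0
  endloop
 endfacet
 facet normal 0.091 0.159 0.983
  outer loop
   vertex 1.6 3.9 4.0
   vertex 0.9 4.3 4.0
   vertex 2.9 1.3 4.3
  endloop
 endfacet
 facet normal 0.547 0.092 -0.832
  outer loop
   vertex 2.1 4.6 0.1
   vertex 4.7 4.5 1.8
   vertex 2.4 1.9 0.0
  endloop
 endfacet
 facet normal -0.793 0.576 -0.200
  outer loop
   vertex 2.1 4.6 0.1
   vertex 0.8 3.4 1.8
   vertex 0.9 4.3 4.0
  endloop
 endfacet
 facet normal -0.010 0.997 0.074
  outer loop
   vertex 2.1 4.6 0.1
   vertex 0.9 4.3 4.0
   vertex 4.7 4.5 1.8
  endloop
 endfacet
 facet normal -0.964 -0.266 -0.005
  outer loop
   vertex 1.0 2.7 0.4
   vertex 1.6 0.5 1.9
   vertex 0.8 3.4 1.8
  endloop
 endfacet
 facet normal -0.511 -0.575 -0.639
  outer loop
   vertex 1.0 2.7 0.4
   vertex 2.4 1.9 0.0
   vertex 1.6 0.5 1.9
  endloop
 endfacet
 facet normal -0.837 0.432 -0.335
  outer loop
   vertex 1.0 2.7 0.4
   vertex 0.8 3.4 1.8
   vertex 2.1 4.6 0.1
  endloop
 endfacet
 facet normal -0.272 0.005 -0.962
  outer loop
   vertex 1.0 2.7 0.4
   vertex 2.1 4.6 0.1
   vertex 2.4 1.9 0.0
  endloop
 endfacet
 facet normal -0.199 -0.892 0.405
  outer loop
   vertex 4.0 0.6 3.3
   vertex 2.9 1.3 4.3
   vertex 1.6 0.5 1.9
  endloop
 endfacet
 facet normal 0.311 -0.823 -0.475
  outer loop
   vertex 4.0 0.6 3.3
   vertex 1.6 0.5 1.9
   vertex 2.4 1.9 0.0
  endloop
 endfacet
 facet normal 0.713 0.137 0.688
  outer loop
   vertex 4.0 0.6 3.3
   vertex 4.7 4.5 1.8
   vertex 2.9 1.3 4.3
  endloop
 endfacet
 facet normal 0.787 -0.339 -0.515
  outer loop
   vertex 4.0 0.6 3.3
   vertex 2.4 1.9 0.0
   vertex 4.7 4.5 1.8
  endloop
 endfacet
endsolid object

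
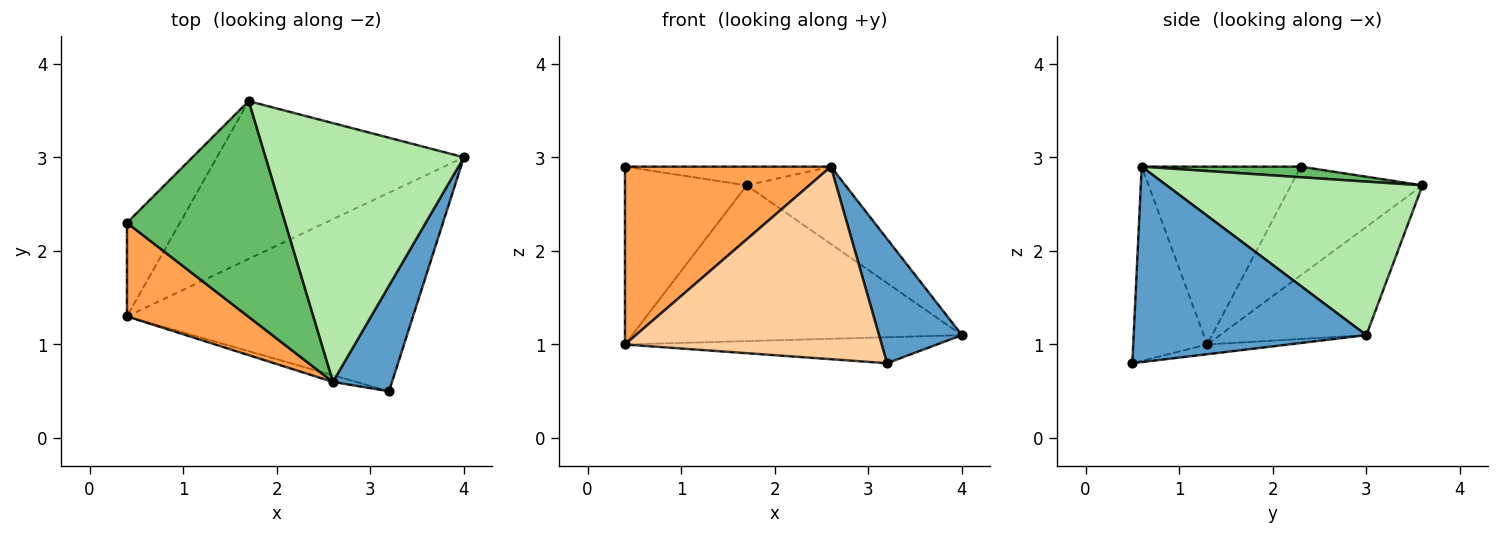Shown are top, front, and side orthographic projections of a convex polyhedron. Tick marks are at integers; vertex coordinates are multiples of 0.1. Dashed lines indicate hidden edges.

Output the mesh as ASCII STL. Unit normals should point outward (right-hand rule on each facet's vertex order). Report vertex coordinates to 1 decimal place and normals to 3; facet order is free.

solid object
 facet normal 0.906 -0.323 0.274
  outer loop
   vertex 2.6 0.6 2.9
   vertex 3.2 0.5 0.8
   vertex 4.0 3.0 1.1
  endloop
 endfacet
 facet normal -0.034 0.130 -0.991
  outer loop
   vertex 0.4 1.3 1.0
   vertex 4.0 3.0 1.1
   vertex 3.2 0.5 0.8
  endloop
 endfacet
 facet normal -0.564 -0.730 0.384
  outer loop
   vertex 0.4 1.3 1.0
   vertex 2.6 0.6 2.9
   vertex 0.4 2.3 2.9
  endloop
 endfacet
 facet normal -0.277 -0.960 -0.033
  outer loop
   vertex 0.4 1.3 1.0
   vertex 3.2 0.5 0.8
   vertex 2.6 0.6 2.9
  endloop
 endfacet
 facet normal 0.067 0.086 0.994
  outer loop
   vertex 1.7 3.6 2.7
   vertex 0.4 2.3 2.9
   vertex 2.6 0.6 2.9
  endloop
 endfacet
 facet normal 0.595 0.230 0.770
  outer loop
   vertex 1.7 3.6 2.7
   vertex 2.6 0.6 2.9
   vertex 4.0 3.0 1.1
  endloop
 endfacet
 facet normal -0.691 0.639 -0.337
  outer loop
   vertex 1.7 3.6 2.7
   vertex 0.4 1.3 1.0
   vertex 0.4 2.3 2.9
  endloop
 endfacet
 facet normal -0.298 0.671 -0.679
  outer loop
   vertex 1.7 3.6 2.7
   vertex 4.0 3.0 1.1
   vertex 0.4 1.3 1.0
  endloop
 endfacet
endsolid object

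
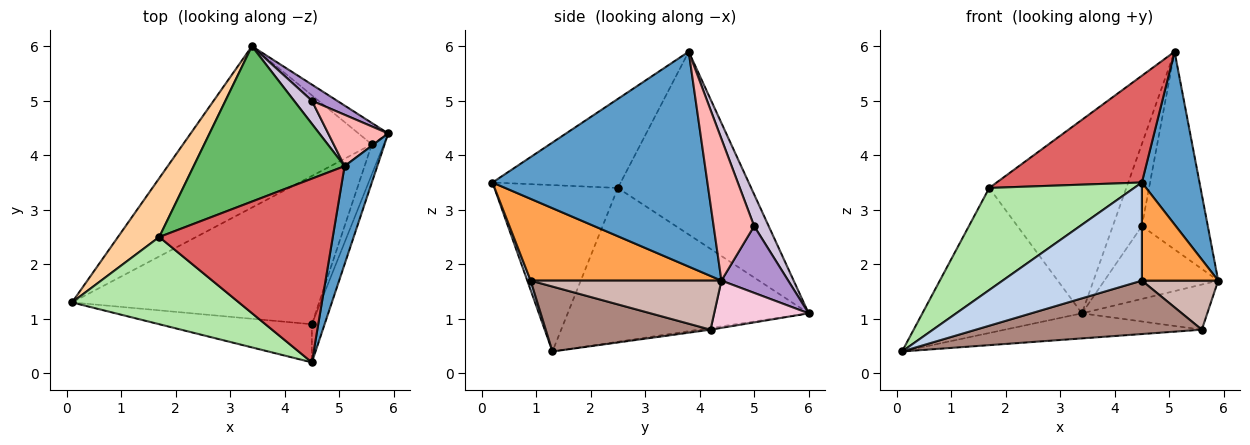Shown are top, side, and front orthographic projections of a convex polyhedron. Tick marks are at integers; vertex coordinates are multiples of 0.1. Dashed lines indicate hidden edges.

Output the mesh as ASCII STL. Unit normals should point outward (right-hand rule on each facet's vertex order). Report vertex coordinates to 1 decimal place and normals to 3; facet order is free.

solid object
 facet normal 0.956 -0.256 0.145
  outer loop
   vertex 5.1 3.8 5.9
   vertex 4.5 0.2 3.5
   vertex 5.9 4.4 1.7
  endloop
 endfacet
 facet normal 0.022 -0.932 -0.362
  outer loop
   vertex 4.5 0.9 1.7
   vertex 4.5 0.2 3.5
   vertex 0.1 1.3 0.4
  endloop
 endfacet
 facet normal 0.919 -0.368 -0.143
  outer loop
   vertex 4.5 0.9 1.7
   vertex 5.9 4.4 1.7
   vertex 4.5 0.2 3.5
  endloop
 endfacet
 facet normal -0.814 0.539 0.218
  outer loop
   vertex 1.7 2.5 3.4
   vertex 3.4 6.0 1.1
   vertex 0.1 1.3 0.4
  endloop
 endfacet
 facet normal -0.604 0.621 0.499
  outer loop
   vertex 1.7 2.5 3.4
   vertex 5.1 3.8 5.9
   vertex 3.4 6.0 1.1
  endloop
 endfacet
 facet normal -0.544 -0.638 0.545
  outer loop
   vertex 1.7 2.5 3.4
   vertex 0.1 1.3 0.4
   vertex 4.5 0.2 3.5
  endloop
 endfacet
 facet normal -0.406 -0.459 0.790
  outer loop
   vertex 1.7 2.5 3.4
   vertex 4.5 0.2 3.5
   vertex 5.1 3.8 5.9
  endloop
 endfacet
 facet normal 0.511 0.832 0.216
  outer loop
   vertex 4.5 5.0 2.7
   vertex 5.1 3.8 5.9
   vertex 5.9 4.4 1.7
  endloop
 endfacet
 facet normal 0.497 0.847 0.188
  outer loop
   vertex 4.5 5.0 2.7
   vertex 5.9 4.4 1.7
   vertex 3.4 6.0 1.1
  endloop
 endfacet
 facet normal 0.434 0.867 0.244
  outer loop
   vertex 4.5 5.0 2.7
   vertex 3.4 6.0 1.1
   vertex 5.1 3.8 5.9
  endloop
 endfacet
 facet normal 0.240 -0.329 -0.913
  outer loop
   vertex 5.6 4.2 0.8
   vertex 4.5 0.9 1.7
   vertex 0.1 1.3 0.4
  endloop
 endfacet
 facet normal 0.905 -0.362 -0.221
  outer loop
   vertex 5.6 4.2 0.8
   vertex 5.9 4.4 1.7
   vertex 4.5 0.9 1.7
  endloop
 endfacet
 facet normal -0.009 0.154 -0.988
  outer loop
   vertex 5.6 4.2 0.8
   vertex 0.1 1.3 0.4
   vertex 3.4 6.0 1.1
  endloop
 endfacet
 facet normal 0.563 0.747 -0.354
  outer loop
   vertex 5.6 4.2 0.8
   vertex 3.4 6.0 1.1
   vertex 5.9 4.4 1.7
  endloop
 endfacet
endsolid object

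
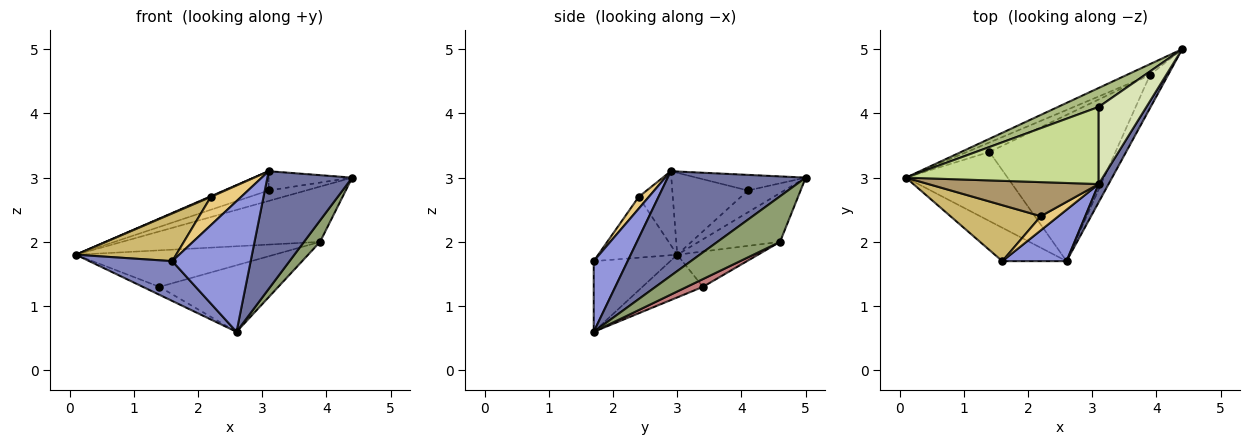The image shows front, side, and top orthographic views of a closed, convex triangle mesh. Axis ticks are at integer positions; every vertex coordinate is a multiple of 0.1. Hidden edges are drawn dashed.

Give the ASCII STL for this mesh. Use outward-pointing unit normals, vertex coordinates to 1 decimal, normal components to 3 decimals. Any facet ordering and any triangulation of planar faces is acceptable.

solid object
 facet normal 0.849 -0.522 0.081
  outer loop
   vertex 3.1 2.9 3.1
   vertex 2.6 1.7 0.6
   vertex 4.4 5.0 3.0
  endloop
 endfacet
 facet normal -0.577 -0.626 -0.525
  outer loop
   vertex 1.6 1.7 1.7
   vertex 0.1 3.0 1.8
   vertex 2.6 1.7 0.6
  endloop
 endfacet
 facet normal 0.374 -0.863 0.340
  outer loop
   vertex 1.6 1.7 1.7
   vertex 2.6 1.7 0.6
   vertex 3.1 2.9 3.1
  endloop
 endfacet
 facet normal -0.374 0.910 -0.177
  outer loop
   vertex 3.9 4.6 2.0
   vertex 0.1 3.0 1.8
   vertex 4.4 5.0 3.0
  endloop
 endfacet
 facet normal 0.904 -0.232 -0.359
  outer loop
   vertex 3.9 4.6 2.0
   vertex 4.4 5.0 3.0
   vertex 2.6 1.7 0.6
  endloop
 endfacet
 facet normal -0.425 0.437 0.793
  outer loop
   vertex 3.1 4.1 2.8
   vertex 4.4 5.0 3.0
   vertex 0.1 3.0 1.8
  endloop
 endfacet
 facet normal -0.381 0.224 0.897
  outer loop
   vertex 3.1 4.1 2.8
   vertex 0.1 3.0 1.8
   vertex 3.1 2.9 3.1
  endloop
 endfacet
 facet normal -0.302 0.231 0.925
  outer loop
   vertex 3.1 4.1 2.8
   vertex 3.1 2.9 3.1
   vertex 4.4 5.0 3.0
  endloop
 endfacet
 facet normal -0.398 -0.017 0.917
  outer loop
   vertex 2.2 2.4 2.7
   vertex 3.1 2.9 3.1
   vertex 0.1 3.0 1.8
  endloop
 endfacet
 facet normal -0.455 -0.578 0.678
  outer loop
   vertex 2.2 2.4 2.7
   vertex 0.1 3.0 1.8
   vertex 1.6 1.7 1.7
  endloop
 endfacet
 facet normal 0.286 -0.857 0.429
  outer loop
   vertex 2.2 2.4 2.7
   vertex 1.6 1.7 1.7
   vertex 3.1 2.9 3.1
  endloop
 endfacet
 facet normal -0.385 0.106 -0.917
  outer loop
   vertex 1.4 3.4 1.3
   vertex 2.6 1.7 0.6
   vertex 0.1 3.0 1.8
  endloop
 endfacet
 facet normal -0.367 0.901 -0.233
  outer loop
   vertex 1.4 3.4 1.3
   vertex 0.1 3.0 1.8
   vertex 3.9 4.6 2.0
  endloop
 endfacet
 facet normal 0.056 0.414 -0.909
  outer loop
   vertex 1.4 3.4 1.3
   vertex 3.9 4.6 2.0
   vertex 2.6 1.7 0.6
  endloop
 endfacet
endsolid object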